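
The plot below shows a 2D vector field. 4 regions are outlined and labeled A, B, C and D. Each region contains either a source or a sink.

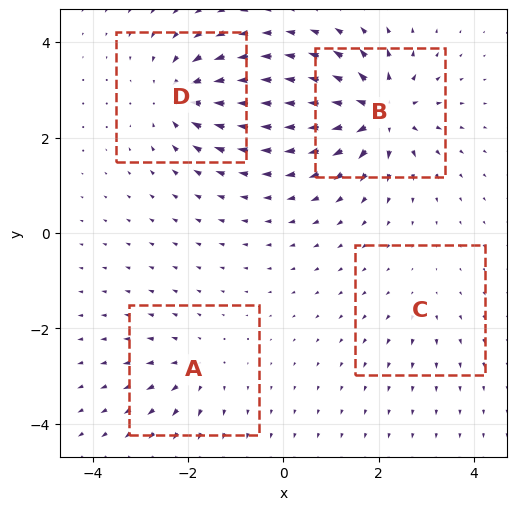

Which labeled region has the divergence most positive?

B

Divergence at each region's feature centre — A: about +4, B: about +9, C: about +2, D: about -7. Region B is most positive.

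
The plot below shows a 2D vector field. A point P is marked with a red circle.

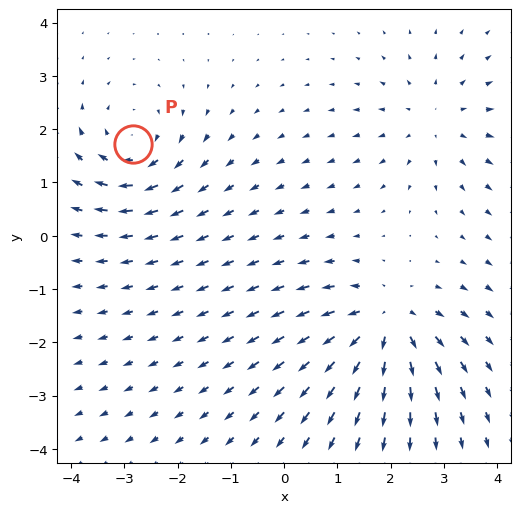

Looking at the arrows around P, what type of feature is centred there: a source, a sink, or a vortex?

vortex

At P (-2.8, 1.7) the arrows circulate clockwise. Divergence ≈0, curl about -4 — near-zero divergence with nonzero curl is a vortex.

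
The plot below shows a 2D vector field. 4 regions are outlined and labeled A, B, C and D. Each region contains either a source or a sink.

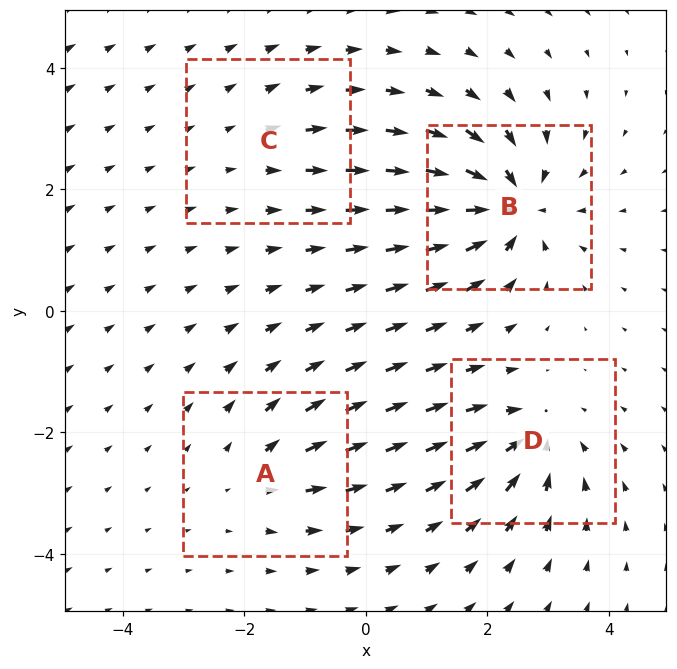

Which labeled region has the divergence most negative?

Divergence at each region's feature centre — A: about +4, B: about -8, C: about +2, D: about -5. Region B is most negative.

B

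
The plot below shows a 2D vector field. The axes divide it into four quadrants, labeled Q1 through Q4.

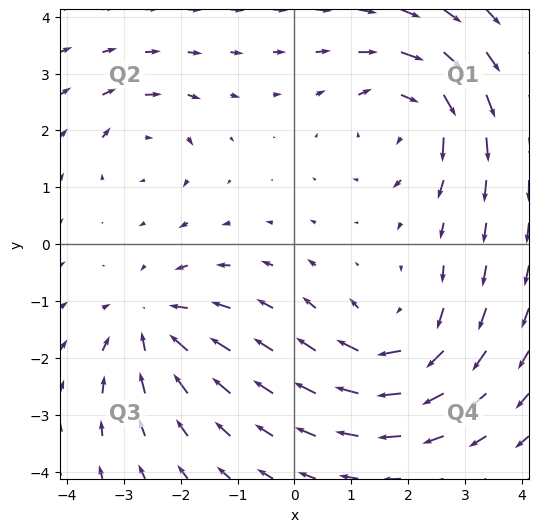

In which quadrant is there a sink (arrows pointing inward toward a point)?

The sink sits at approximately (-2.5, -1.4), which lies in quadrant Q3. The divergence there is about -4, negative as expected for a sink.

Q3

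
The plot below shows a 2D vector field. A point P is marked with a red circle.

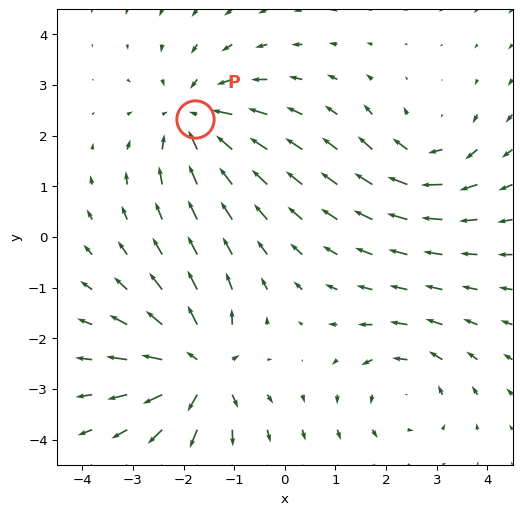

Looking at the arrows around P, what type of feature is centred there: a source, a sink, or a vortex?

sink

At P (-1.8, 2.3) the arrows converge inward. Divergence about -5, curl ≈0 — negative divergence with near-zero curl is a sink.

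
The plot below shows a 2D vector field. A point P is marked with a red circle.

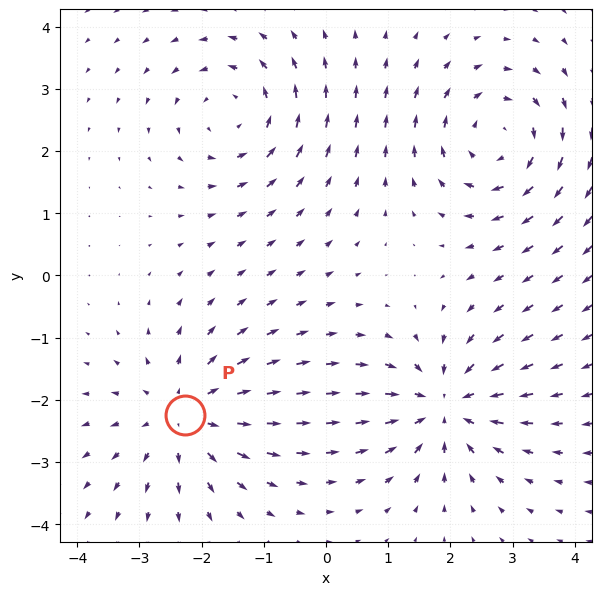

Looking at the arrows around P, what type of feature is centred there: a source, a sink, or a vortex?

At P (-2.3, -2.2) the arrows spread outward. Divergence about +5, curl ≈0 — positive divergence with near-zero curl is a source.

source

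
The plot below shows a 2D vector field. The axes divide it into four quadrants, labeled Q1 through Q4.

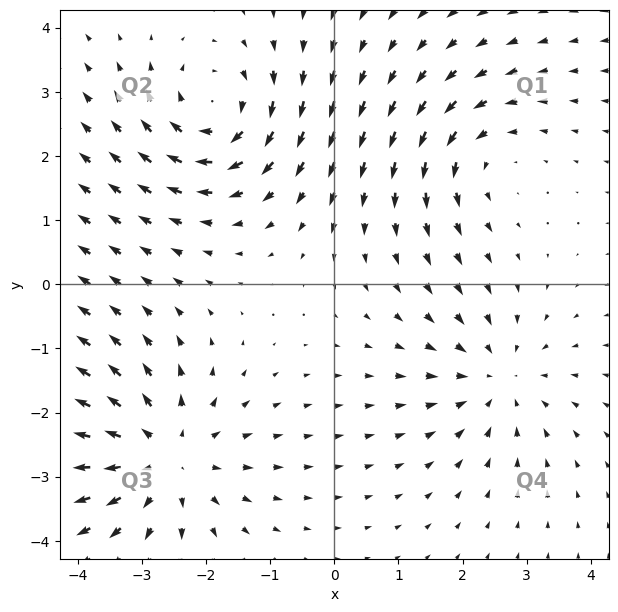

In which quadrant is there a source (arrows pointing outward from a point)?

Q3

The source sits at approximately (-2.6, -2.7), which lies in quadrant Q3. The divergence there is about +4, positive as expected for a source.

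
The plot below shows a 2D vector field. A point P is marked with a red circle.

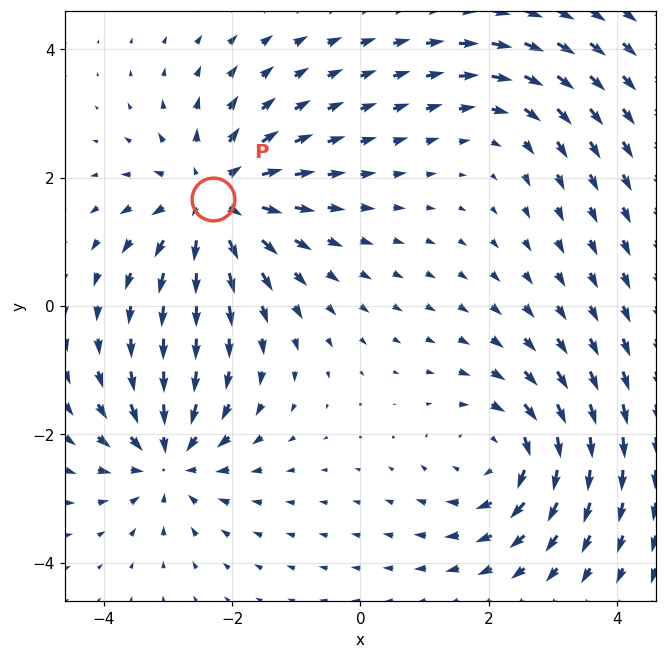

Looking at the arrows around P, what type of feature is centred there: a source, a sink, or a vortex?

source

At P (-2.3, 1.7) the arrows spread outward. Divergence about +5, curl ≈0 — positive divergence with near-zero curl is a source.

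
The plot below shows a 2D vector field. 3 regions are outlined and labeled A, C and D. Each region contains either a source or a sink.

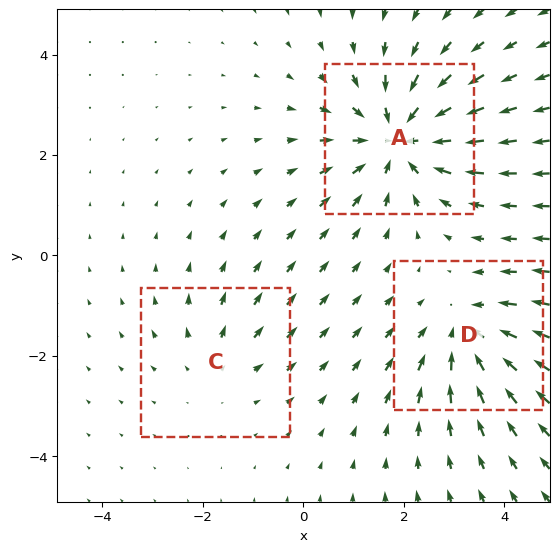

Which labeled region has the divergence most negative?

Divergence at each region's feature centre — A: about -4, C: about +2, D: about -3. Region A is most negative.

A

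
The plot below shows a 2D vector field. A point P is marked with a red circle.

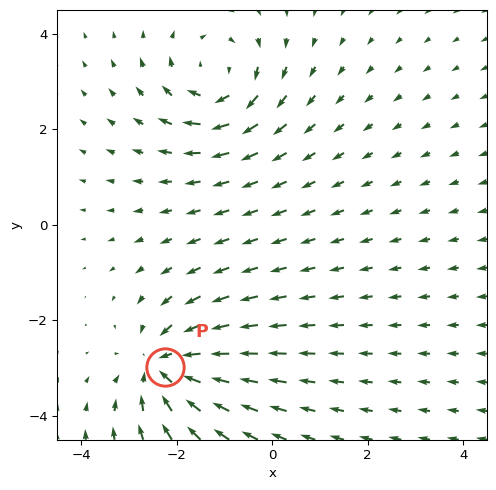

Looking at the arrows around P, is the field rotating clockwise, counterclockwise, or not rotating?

not rotating

Near P at (-2.2, -3.0) the arrows show no circulation. The curl there is ≈0.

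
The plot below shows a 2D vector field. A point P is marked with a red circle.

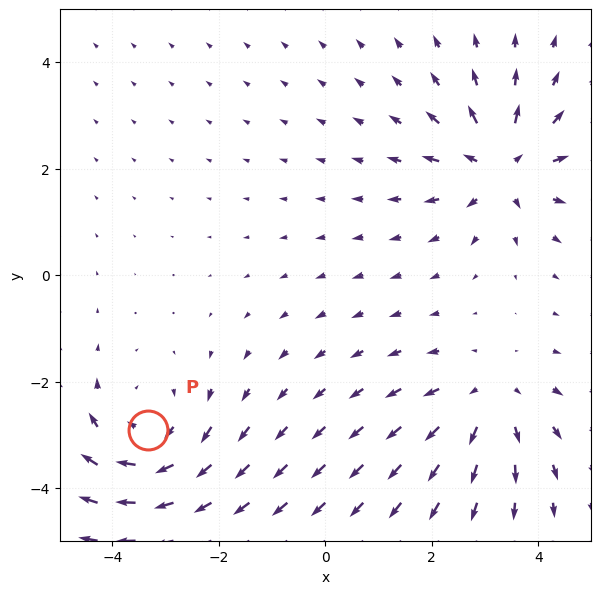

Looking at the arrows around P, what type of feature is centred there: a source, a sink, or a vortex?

At P (-3.3, -2.9) the arrows circulate clockwise. Divergence ≈0, curl about -4 — near-zero divergence with nonzero curl is a vortex.

vortex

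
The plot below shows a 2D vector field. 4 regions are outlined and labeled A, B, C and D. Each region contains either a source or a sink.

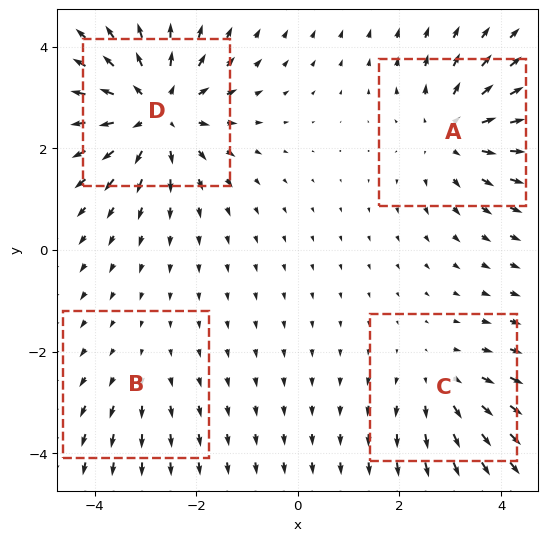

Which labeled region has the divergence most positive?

D

Divergence at each region's feature centre — A: about +4, B: about +2, C: about +3, D: about +6. Region D is most positive.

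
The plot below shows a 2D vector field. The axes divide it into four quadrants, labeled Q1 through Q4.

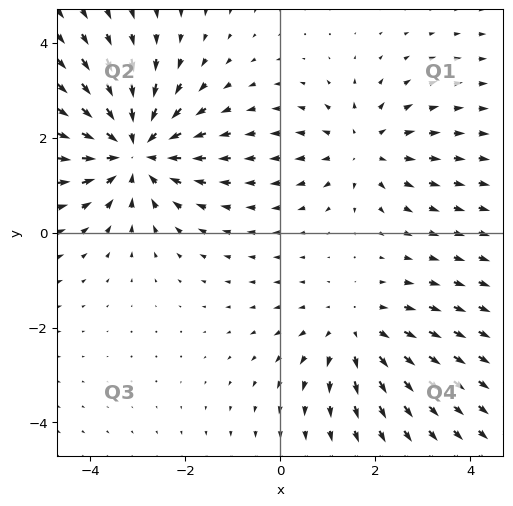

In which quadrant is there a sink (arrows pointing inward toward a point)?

The sink sits at approximately (-3.1, 1.7), which lies in quadrant Q2. The divergence there is about -4, negative as expected for a sink.

Q2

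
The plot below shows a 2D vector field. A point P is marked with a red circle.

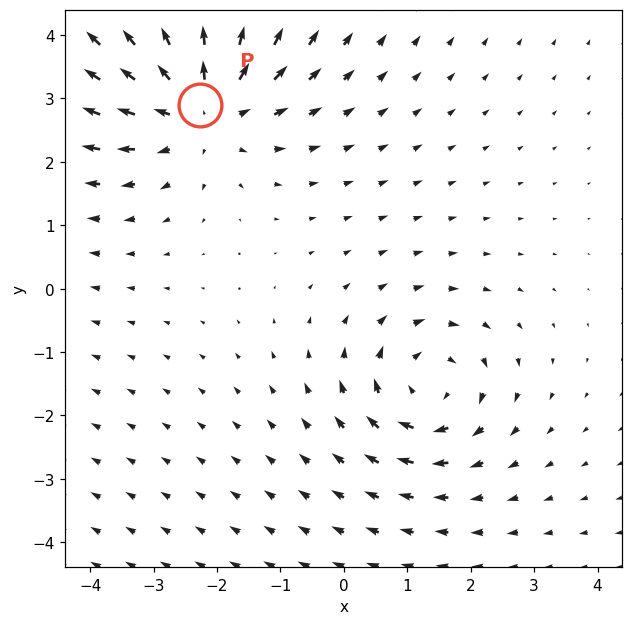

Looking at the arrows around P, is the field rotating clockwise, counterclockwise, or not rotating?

Near P at (-2.3, 2.9) the arrows show no circulation. The curl there is ≈0.

not rotating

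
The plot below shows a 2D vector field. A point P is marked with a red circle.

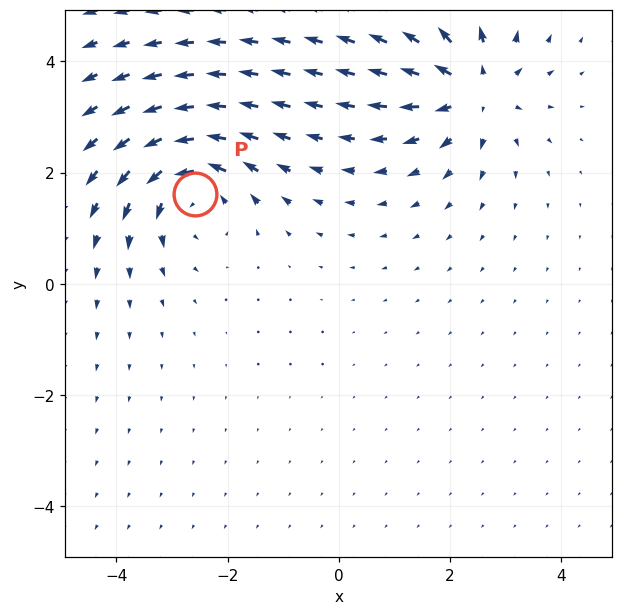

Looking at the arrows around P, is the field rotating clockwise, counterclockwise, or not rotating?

counterclockwise

Near P at (-2.6, 1.6) the arrows circulate counterclockwise. The curl (z-component) there is about +5; positive curl means counterclockwise rotation.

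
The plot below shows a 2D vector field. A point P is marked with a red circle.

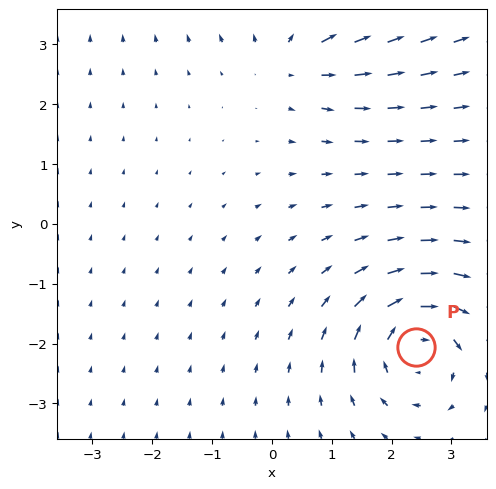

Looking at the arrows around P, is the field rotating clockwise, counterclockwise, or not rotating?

Near P at (2.4, -2.1) the arrows circulate clockwise. The curl (z-component) there is about -5; negative curl means clockwise rotation.

clockwise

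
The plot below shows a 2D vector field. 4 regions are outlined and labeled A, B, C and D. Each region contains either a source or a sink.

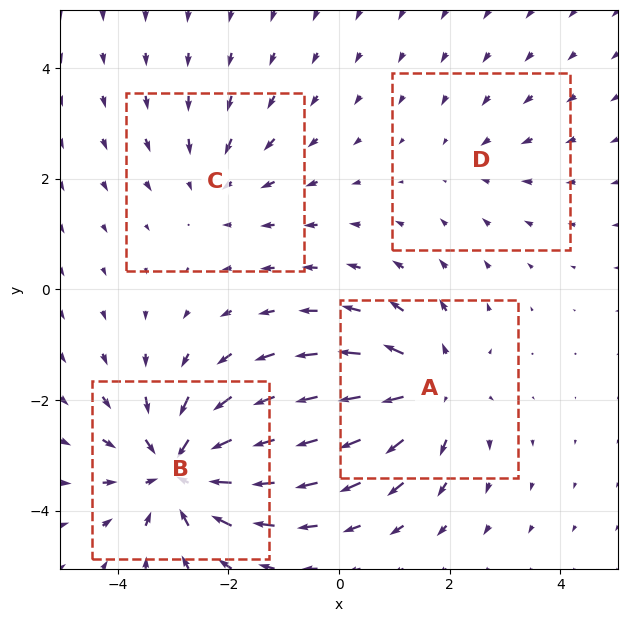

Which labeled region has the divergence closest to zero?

Divergence at each region's feature centre — A: about +5, B: about -6, C: about -3, D: about -2. Region D is closest to zero.

D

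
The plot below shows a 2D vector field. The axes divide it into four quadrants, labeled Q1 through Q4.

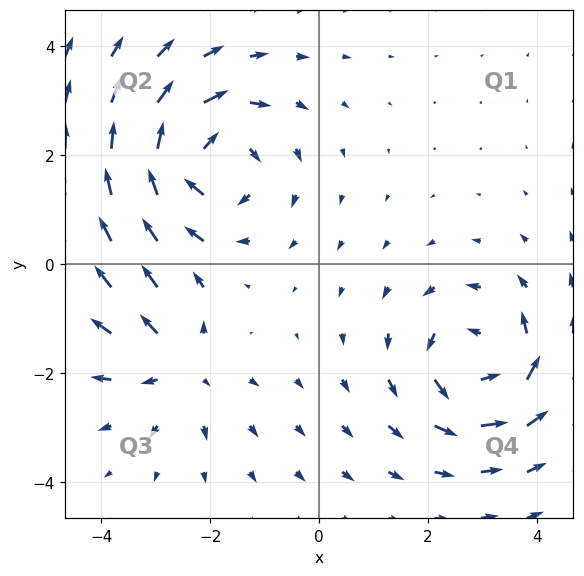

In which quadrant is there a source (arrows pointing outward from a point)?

Q3

The source sits at approximately (-2.6, -1.9), which lies in quadrant Q3. The divergence there is about +3, positive as expected for a source.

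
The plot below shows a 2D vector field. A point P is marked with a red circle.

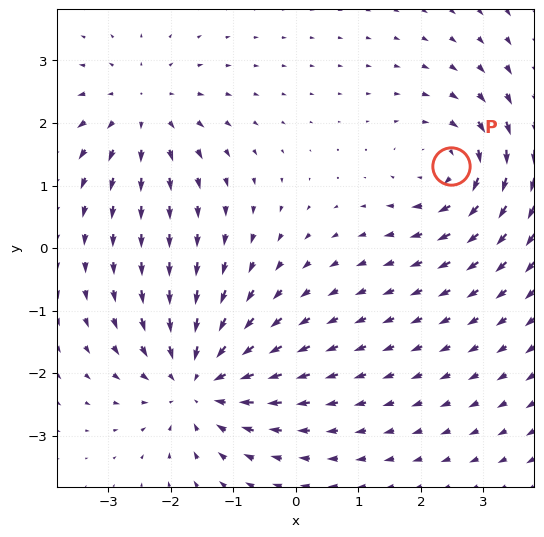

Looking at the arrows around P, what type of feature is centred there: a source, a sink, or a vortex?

vortex

At P (2.5, 1.3) the arrows circulate clockwise. Divergence ≈0, curl about -4 — near-zero divergence with nonzero curl is a vortex.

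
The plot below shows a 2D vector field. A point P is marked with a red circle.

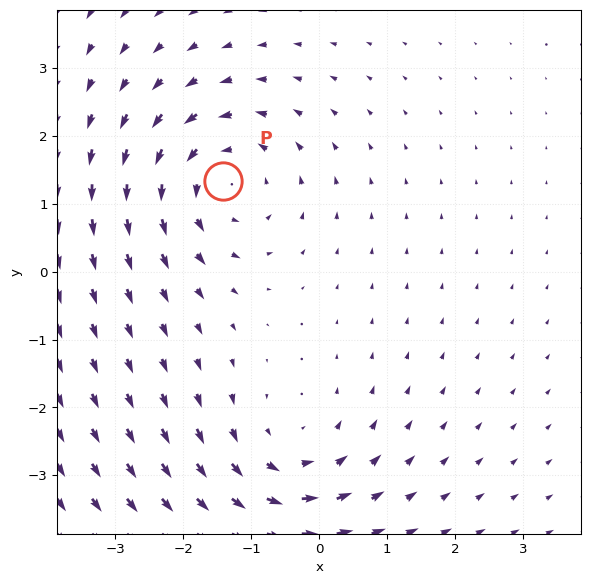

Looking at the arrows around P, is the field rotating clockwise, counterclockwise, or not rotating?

counterclockwise

Near P at (-1.4, 1.3) the arrows circulate counterclockwise. The curl (z-component) there is about +3; positive curl means counterclockwise rotation.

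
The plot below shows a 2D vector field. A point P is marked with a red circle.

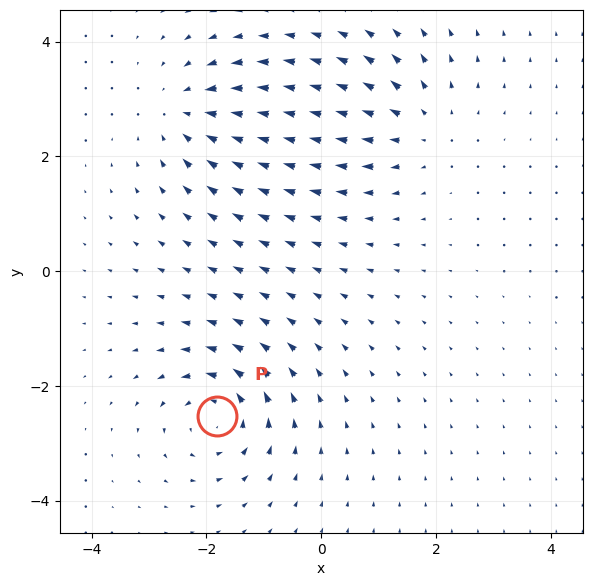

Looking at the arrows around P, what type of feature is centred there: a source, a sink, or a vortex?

vortex

At P (-1.8, -2.5) the arrows circulate counterclockwise. Divergence ≈0, curl about +6 — near-zero divergence with nonzero curl is a vortex.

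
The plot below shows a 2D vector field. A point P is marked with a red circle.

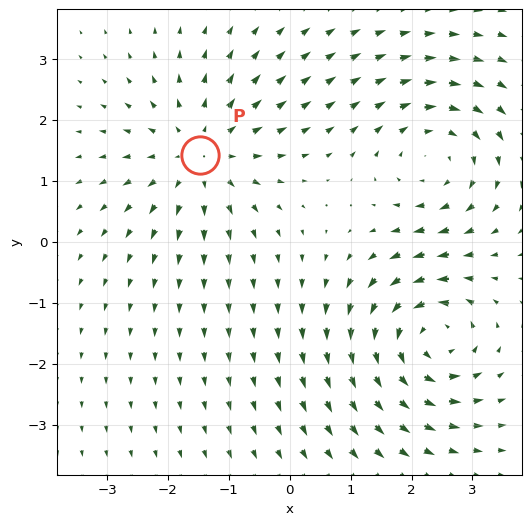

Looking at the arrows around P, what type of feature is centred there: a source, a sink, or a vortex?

At P (-1.5, 1.4) the arrows spread outward. Divergence about +4, curl ≈0 — positive divergence with near-zero curl is a source.

source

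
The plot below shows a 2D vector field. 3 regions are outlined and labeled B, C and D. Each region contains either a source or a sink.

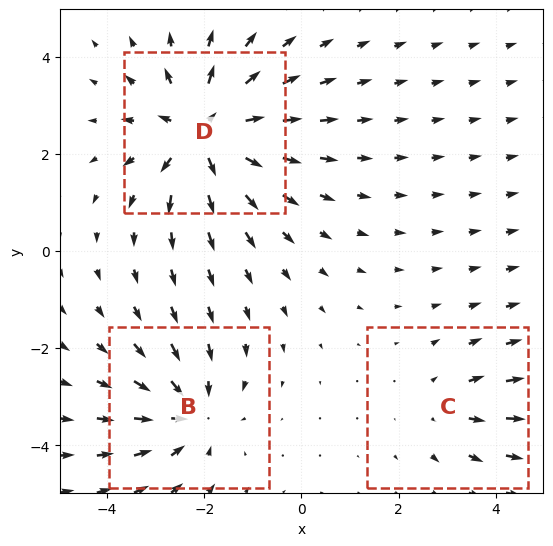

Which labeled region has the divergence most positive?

Divergence at each region's feature centre — B: about -3, C: about +2, D: about +5. Region D is most positive.

D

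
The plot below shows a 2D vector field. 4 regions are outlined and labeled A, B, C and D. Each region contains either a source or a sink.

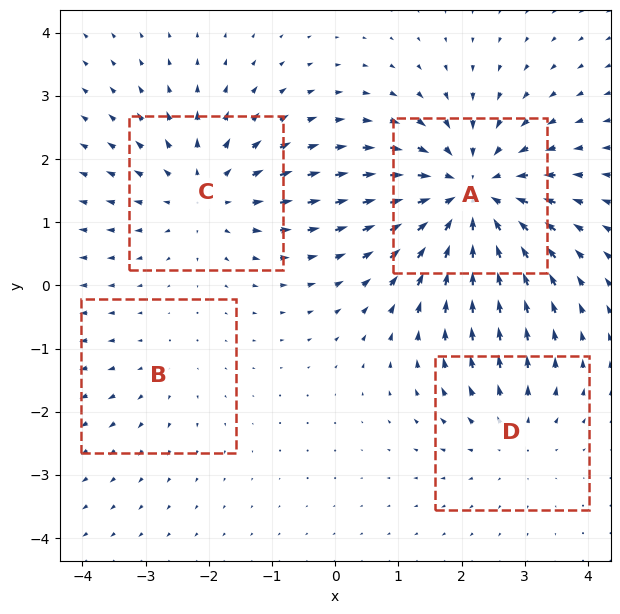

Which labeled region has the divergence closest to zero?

B

Divergence at each region's feature centre — A: about -6, B: about +2, C: about +4, D: about +3. Region B is closest to zero.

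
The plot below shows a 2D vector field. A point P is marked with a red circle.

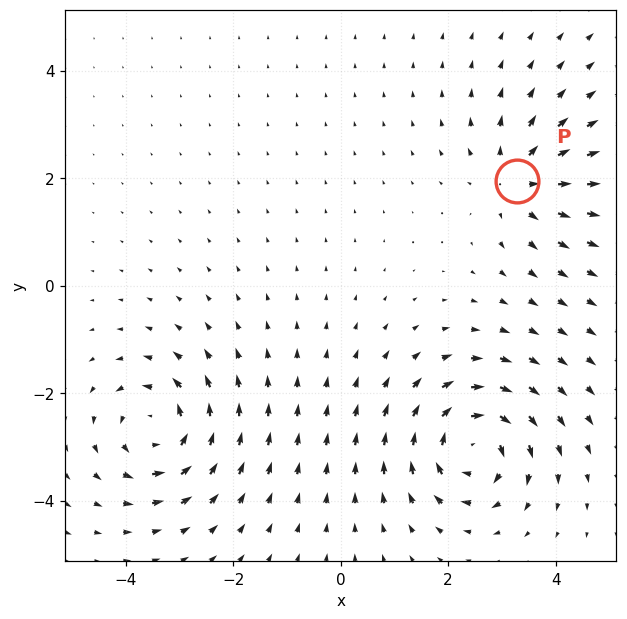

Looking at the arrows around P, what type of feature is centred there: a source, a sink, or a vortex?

source

At P (3.3, 1.9) the arrows spread outward. Divergence about +4, curl ≈0 — positive divergence with near-zero curl is a source.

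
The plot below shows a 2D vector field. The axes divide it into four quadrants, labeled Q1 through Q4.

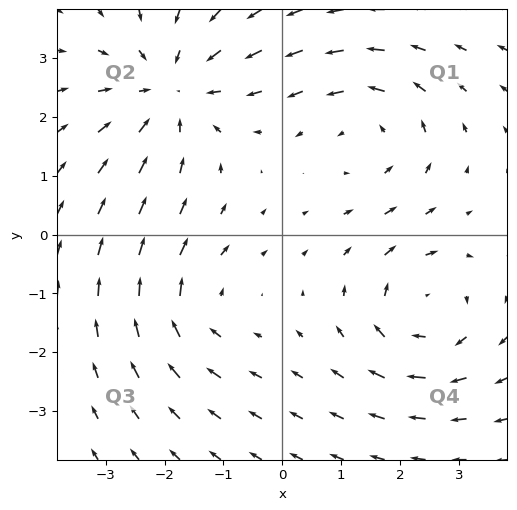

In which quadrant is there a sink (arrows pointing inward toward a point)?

Q2

The sink sits at approximately (-1.9, 2.5), which lies in quadrant Q2. The divergence there is about -4, negative as expected for a sink.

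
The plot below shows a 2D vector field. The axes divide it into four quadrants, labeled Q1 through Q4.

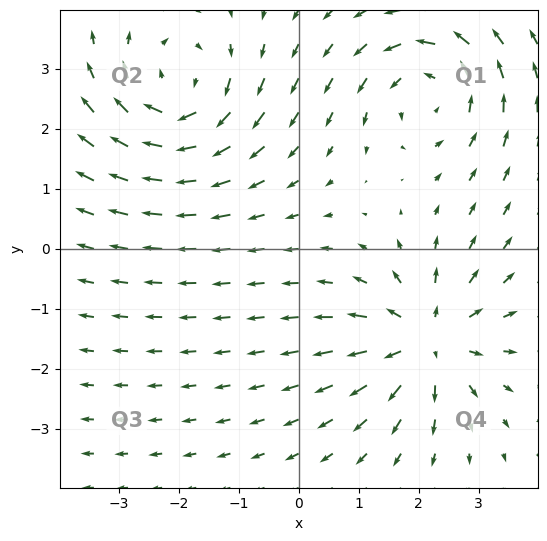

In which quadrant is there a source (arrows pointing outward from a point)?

The source sits at approximately (2.2, -1.5), which lies in quadrant Q4. The divergence there is about +5, positive as expected for a source.

Q4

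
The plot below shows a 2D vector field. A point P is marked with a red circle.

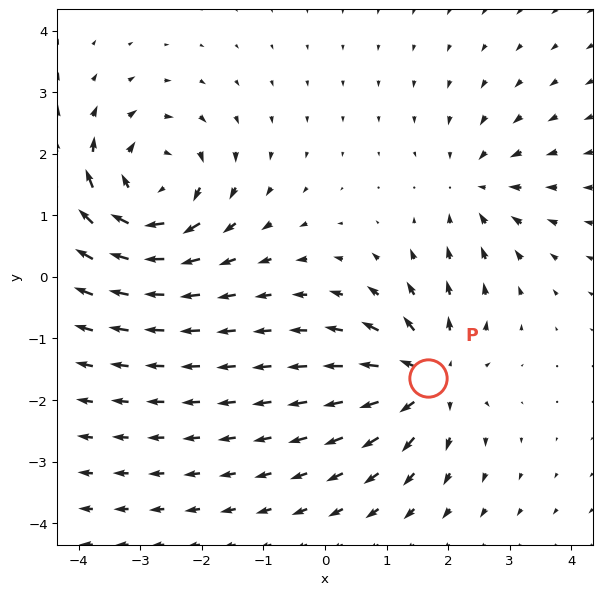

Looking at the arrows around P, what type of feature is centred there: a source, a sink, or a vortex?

source

At P (1.7, -1.6) the arrows spread outward. Divergence about +5, curl ≈0 — positive divergence with near-zero curl is a source.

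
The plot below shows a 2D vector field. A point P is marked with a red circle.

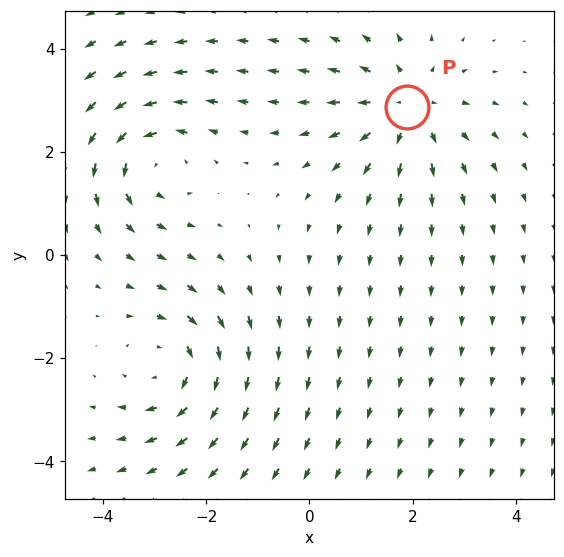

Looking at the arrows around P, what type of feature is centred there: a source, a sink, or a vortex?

At P (1.9, 2.9) the arrows spread outward. Divergence about +4, curl ≈0 — positive divergence with near-zero curl is a source.

source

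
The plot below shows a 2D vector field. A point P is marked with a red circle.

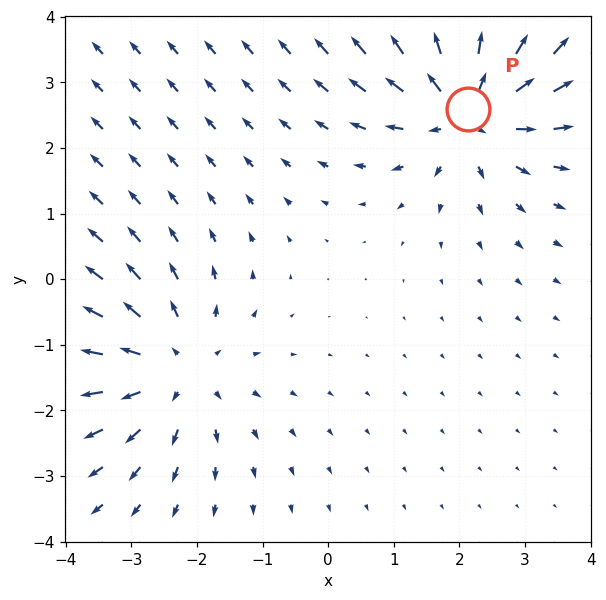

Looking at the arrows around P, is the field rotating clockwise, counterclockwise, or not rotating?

not rotating

Near P at (2.1, 2.6) the arrows show no circulation. The curl there is ≈0.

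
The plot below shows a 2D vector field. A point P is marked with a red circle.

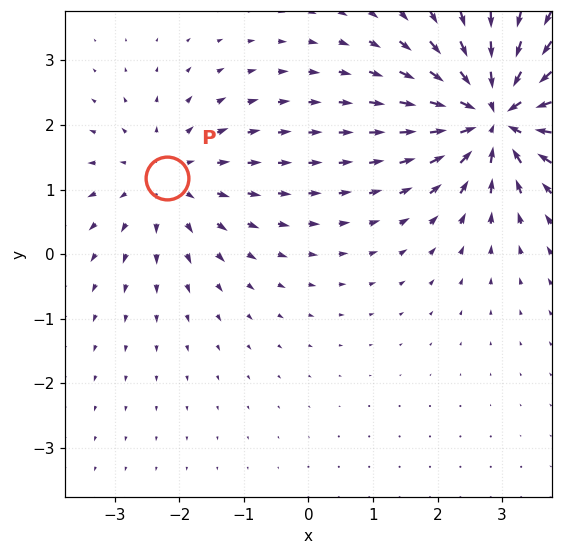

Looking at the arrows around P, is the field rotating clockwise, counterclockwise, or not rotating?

Near P at (-2.2, 1.2) the arrows show no circulation. The curl there is ≈0.

not rotating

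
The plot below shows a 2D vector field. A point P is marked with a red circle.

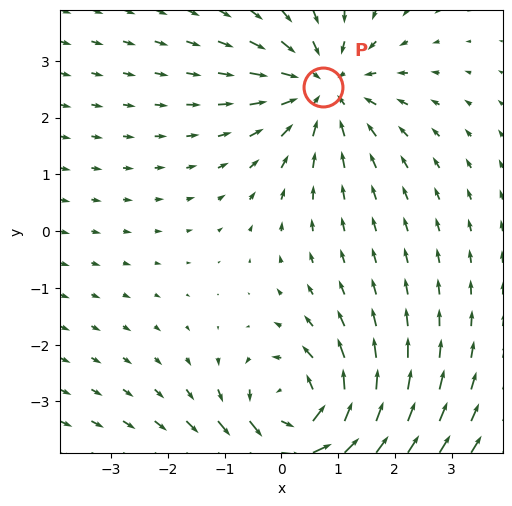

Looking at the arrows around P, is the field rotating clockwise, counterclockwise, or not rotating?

not rotating

Near P at (0.7, 2.5) the arrows show no circulation. The curl there is ≈0.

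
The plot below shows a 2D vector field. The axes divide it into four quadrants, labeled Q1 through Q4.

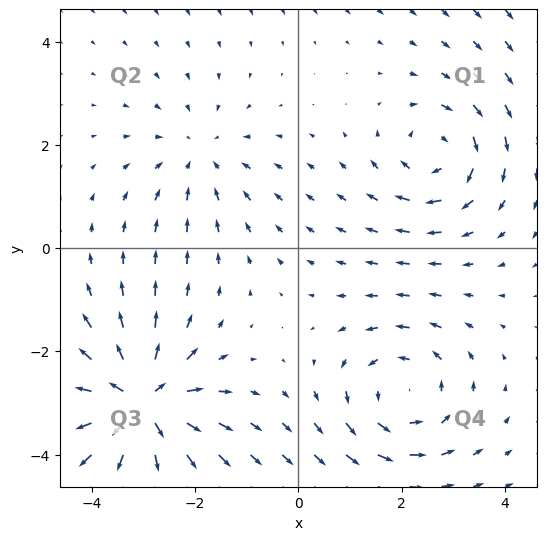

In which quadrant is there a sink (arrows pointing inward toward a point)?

Q2

The sink sits at approximately (-1.9, 1.8), which lies in quadrant Q2. The divergence there is about -2, negative as expected for a sink.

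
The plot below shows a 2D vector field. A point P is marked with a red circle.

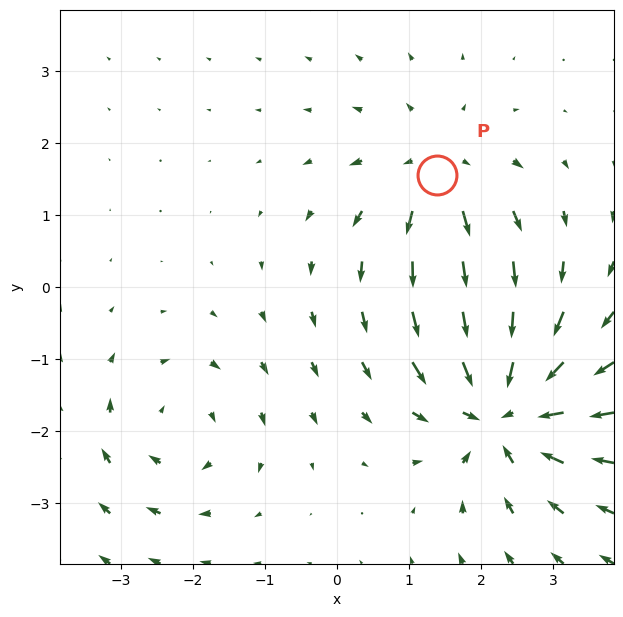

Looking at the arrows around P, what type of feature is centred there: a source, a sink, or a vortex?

At P (1.4, 1.6) the arrows spread outward. Divergence about +3, curl ≈0 — positive divergence with near-zero curl is a source.

source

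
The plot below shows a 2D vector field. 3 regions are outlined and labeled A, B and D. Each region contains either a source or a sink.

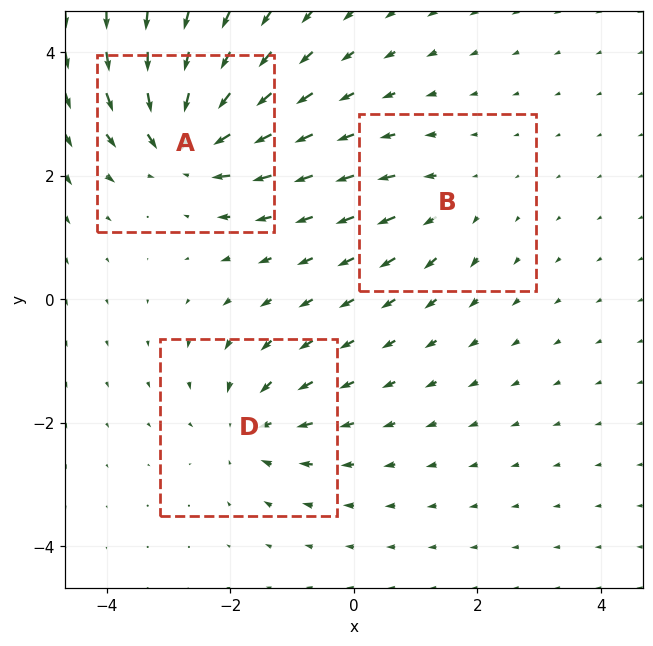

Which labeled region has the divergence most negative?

Divergence at each region's feature centre — A: about -6, B: about +3, D: about -4. Region A is most negative.

A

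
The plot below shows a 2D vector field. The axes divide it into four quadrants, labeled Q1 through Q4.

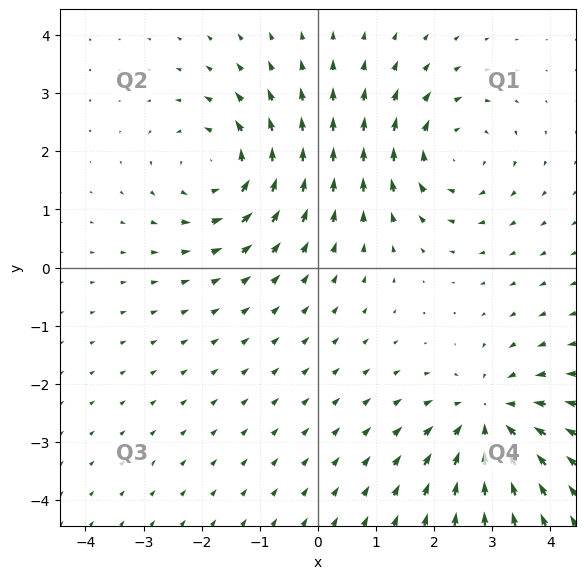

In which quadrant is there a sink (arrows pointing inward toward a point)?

Q4

The sink sits at approximately (2.9, -2.6), which lies in quadrant Q4. The divergence there is about -5, negative as expected for a sink.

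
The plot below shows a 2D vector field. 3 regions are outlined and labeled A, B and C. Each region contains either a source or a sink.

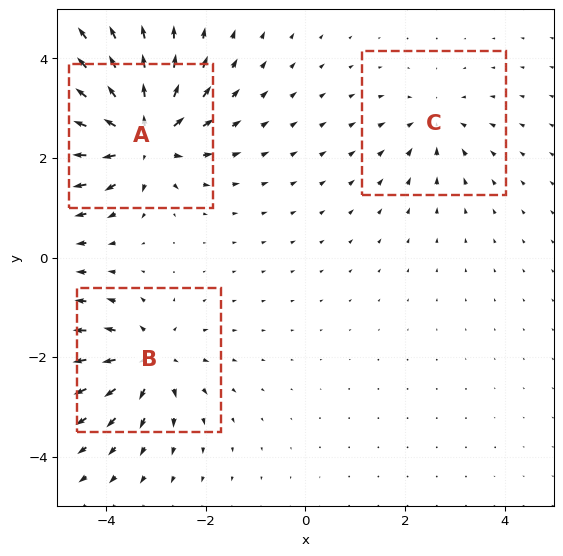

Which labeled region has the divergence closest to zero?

Divergence at each region's feature centre — A: about +6, B: about +4, C: about -3. Region C is closest to zero.

C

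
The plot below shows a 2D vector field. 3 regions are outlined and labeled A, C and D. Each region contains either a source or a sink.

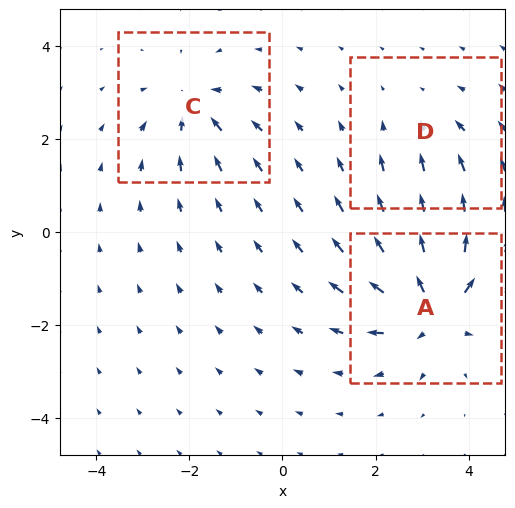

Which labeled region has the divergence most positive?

Divergence at each region's feature centre — A: about +6, C: about -4, D: about -2. Region A is most positive.

A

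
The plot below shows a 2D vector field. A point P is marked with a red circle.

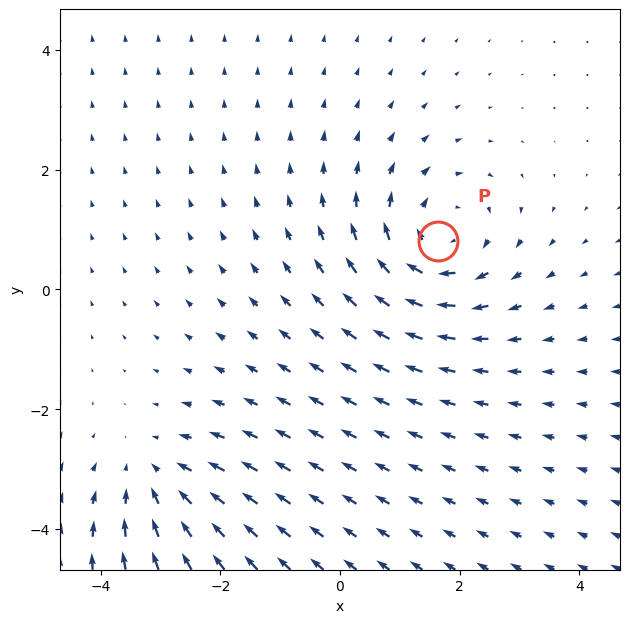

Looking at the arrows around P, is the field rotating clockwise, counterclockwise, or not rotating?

Near P at (1.6, 0.8) the arrows circulate clockwise. The curl (z-component) there is about -4; negative curl means clockwise rotation.

clockwise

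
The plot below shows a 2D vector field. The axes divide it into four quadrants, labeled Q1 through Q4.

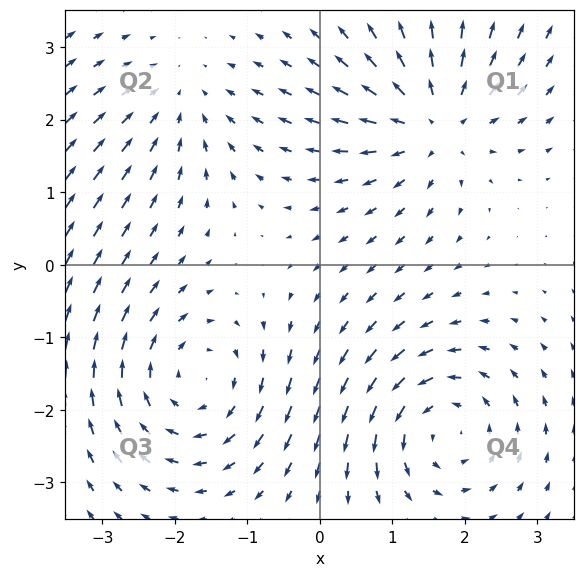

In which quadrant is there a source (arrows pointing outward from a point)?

Q1

The source sits at approximately (1.6, 2.0), which lies in quadrant Q1. The divergence there is about +5, positive as expected for a source.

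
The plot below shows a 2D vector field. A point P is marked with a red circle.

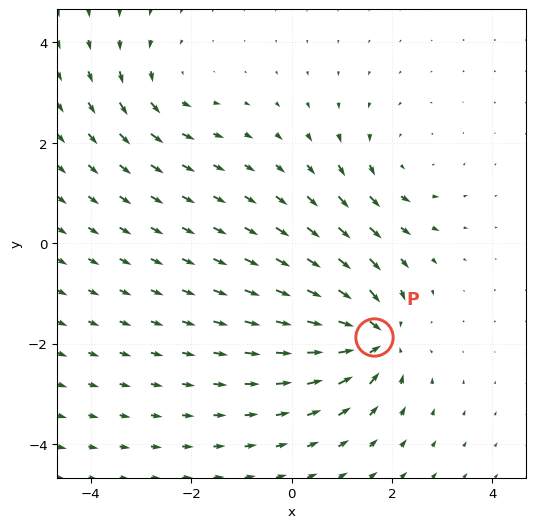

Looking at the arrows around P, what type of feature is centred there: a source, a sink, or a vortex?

At P (1.6, -1.9) the arrows converge inward. Divergence about -7, curl ≈0 — negative divergence with near-zero curl is a sink.

sink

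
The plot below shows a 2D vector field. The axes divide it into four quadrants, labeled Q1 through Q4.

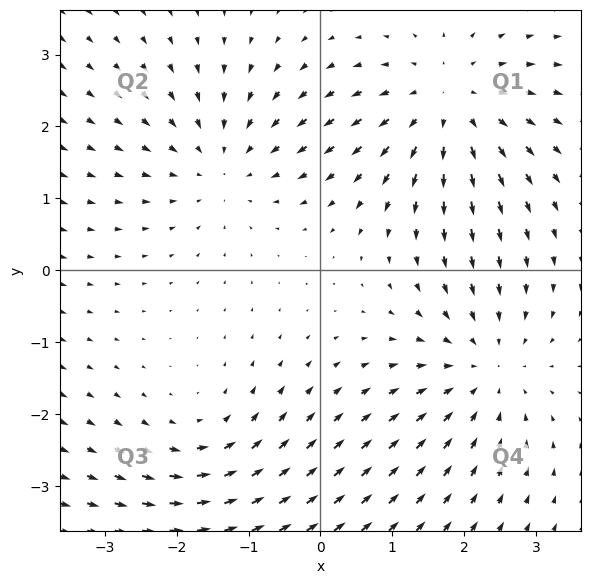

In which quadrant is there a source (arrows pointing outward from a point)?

The source sits at approximately (1.8, 2.3), which lies in quadrant Q1. The divergence there is about +4, positive as expected for a source.

Q1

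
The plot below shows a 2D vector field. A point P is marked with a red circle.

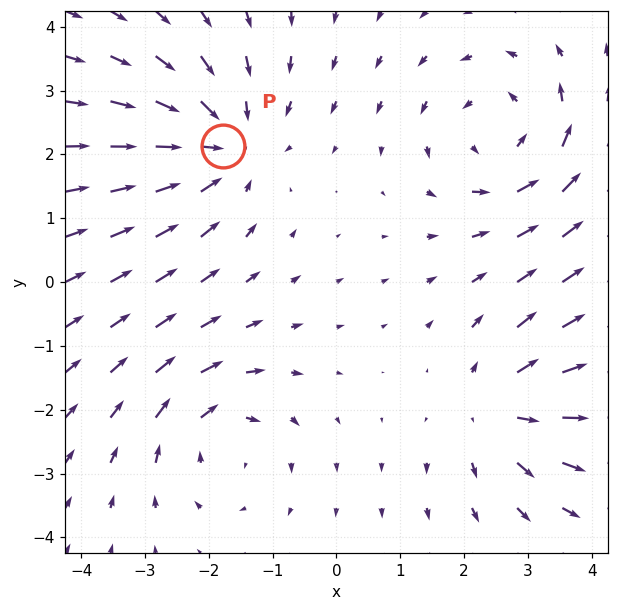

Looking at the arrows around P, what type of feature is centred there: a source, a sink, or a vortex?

At P (-1.8, 2.1) the arrows converge inward. Divergence about -3, curl ≈0 — negative divergence with near-zero curl is a sink.

sink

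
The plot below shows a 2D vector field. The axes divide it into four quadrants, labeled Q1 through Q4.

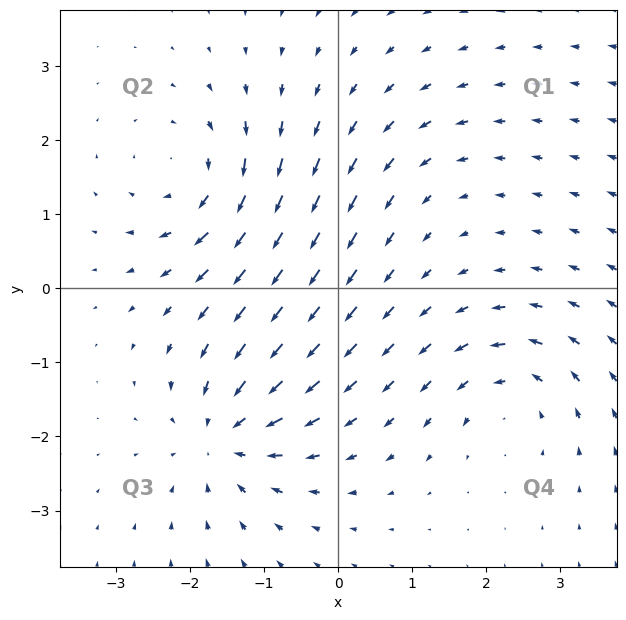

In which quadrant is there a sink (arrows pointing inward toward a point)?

Q3

The sink sits at approximately (-1.5, -2.0), which lies in quadrant Q3. The divergence there is about -6, negative as expected for a sink.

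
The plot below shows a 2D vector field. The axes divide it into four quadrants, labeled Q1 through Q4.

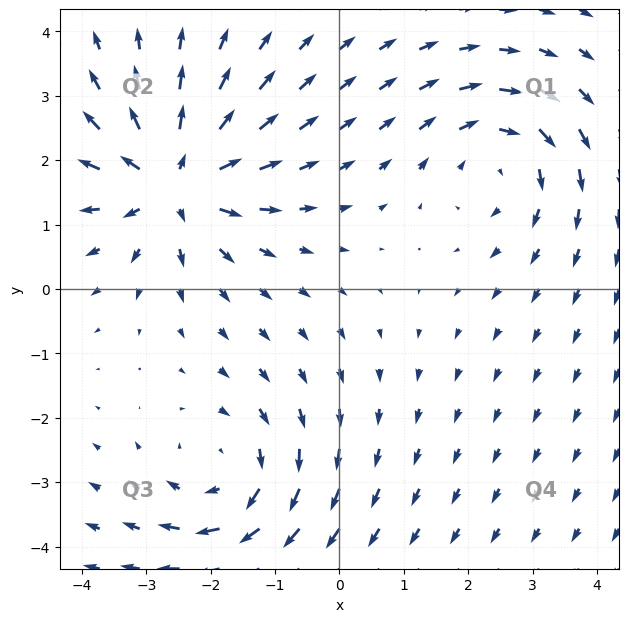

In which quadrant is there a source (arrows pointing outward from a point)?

Q2

The source sits at approximately (-2.6, 1.7), which lies in quadrant Q2. The divergence there is about +6, positive as expected for a source.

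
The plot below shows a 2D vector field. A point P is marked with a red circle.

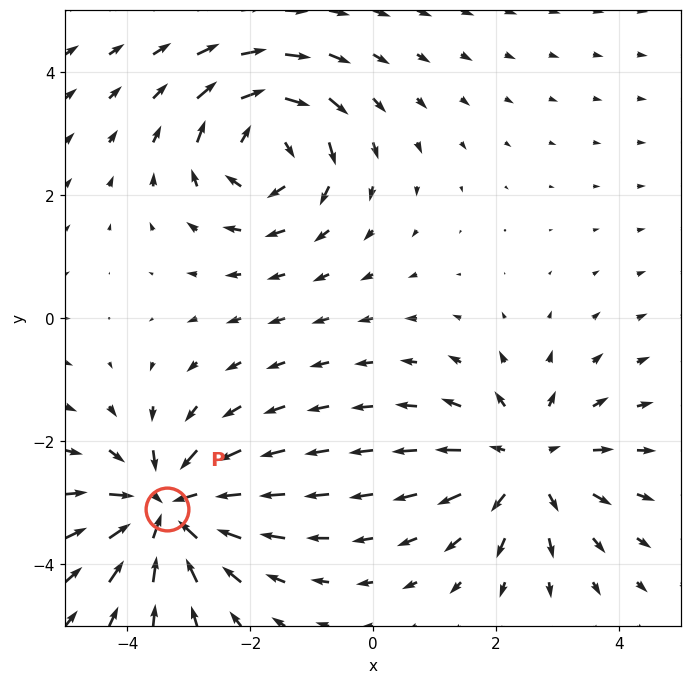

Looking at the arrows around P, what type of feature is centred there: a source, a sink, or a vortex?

At P (-3.3, -3.1) the arrows converge inward. Divergence about -4, curl ≈0 — negative divergence with near-zero curl is a sink.

sink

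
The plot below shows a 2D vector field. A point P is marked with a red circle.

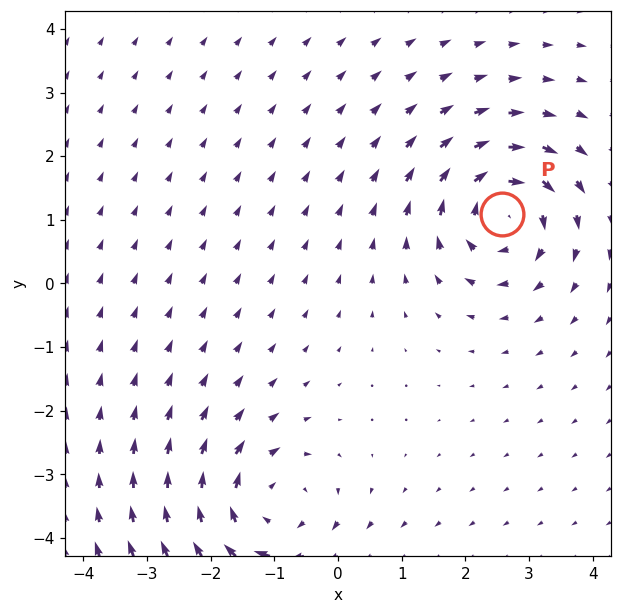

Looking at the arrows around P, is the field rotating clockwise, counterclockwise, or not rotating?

Near P at (2.6, 1.1) the arrows circulate clockwise. The curl (z-component) there is about -6; negative curl means clockwise rotation.

clockwise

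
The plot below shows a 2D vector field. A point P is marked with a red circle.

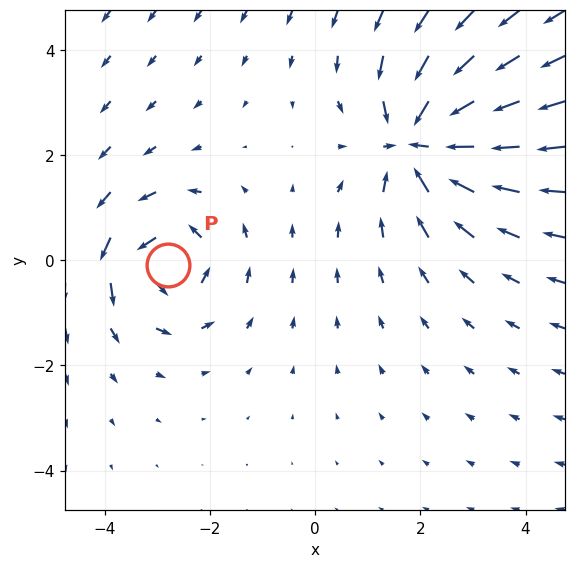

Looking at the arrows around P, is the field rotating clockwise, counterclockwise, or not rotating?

Near P at (-2.8, -0.1) the arrows circulate counterclockwise. The curl (z-component) there is about +4; positive curl means counterclockwise rotation.

counterclockwise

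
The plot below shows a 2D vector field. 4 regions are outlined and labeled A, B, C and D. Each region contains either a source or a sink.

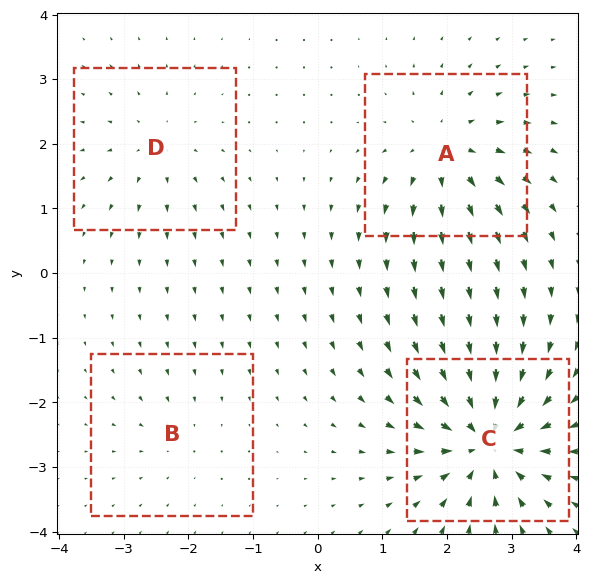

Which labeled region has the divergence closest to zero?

Divergence at each region's feature centre — A: about +6, B: about -2, C: about -9, D: about +4. Region B is closest to zero.

B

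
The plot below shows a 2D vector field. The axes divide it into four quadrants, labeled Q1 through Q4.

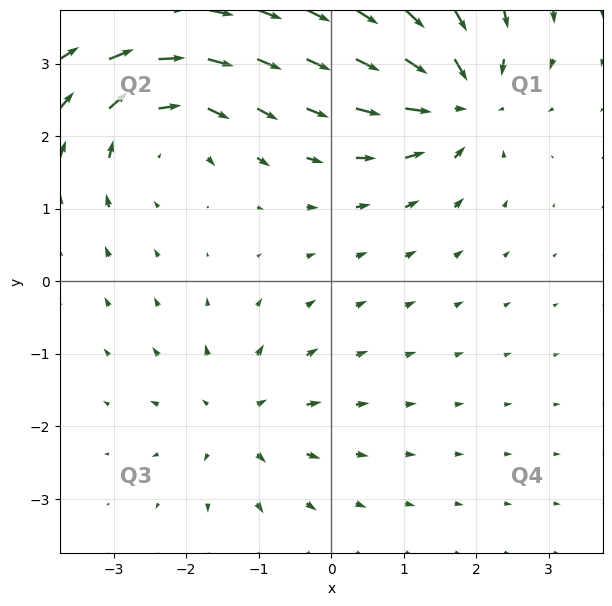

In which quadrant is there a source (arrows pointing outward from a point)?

The source sits at approximately (-1.3, -1.9), which lies in quadrant Q3. The divergence there is about +4, positive as expected for a source.

Q3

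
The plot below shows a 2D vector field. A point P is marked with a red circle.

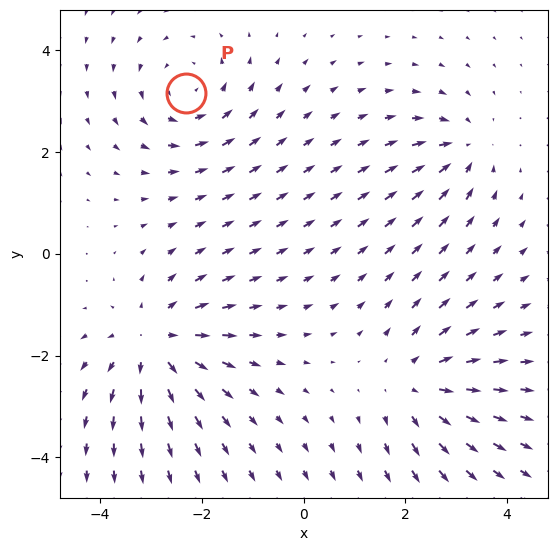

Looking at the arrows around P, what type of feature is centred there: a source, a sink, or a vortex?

At P (-2.3, 3.2) the arrows circulate counterclockwise. Divergence ≈0, curl about +3 — near-zero divergence with nonzero curl is a vortex.

vortex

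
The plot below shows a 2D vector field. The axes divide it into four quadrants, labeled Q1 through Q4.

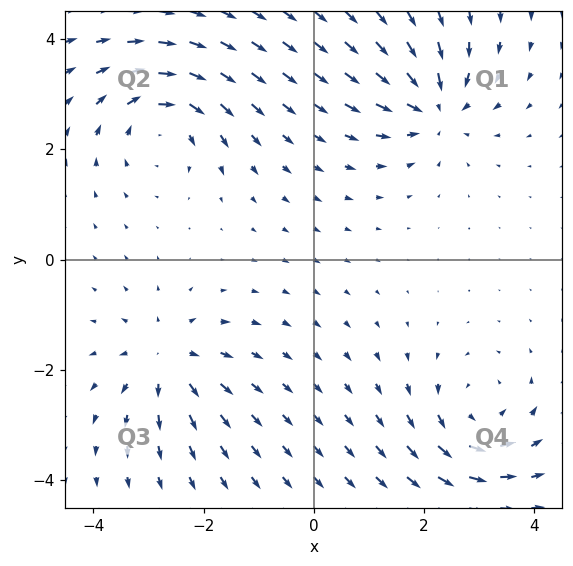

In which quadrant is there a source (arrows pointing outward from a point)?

The source sits at approximately (-2.7, -1.8), which lies in quadrant Q3. The divergence there is about +4, positive as expected for a source.

Q3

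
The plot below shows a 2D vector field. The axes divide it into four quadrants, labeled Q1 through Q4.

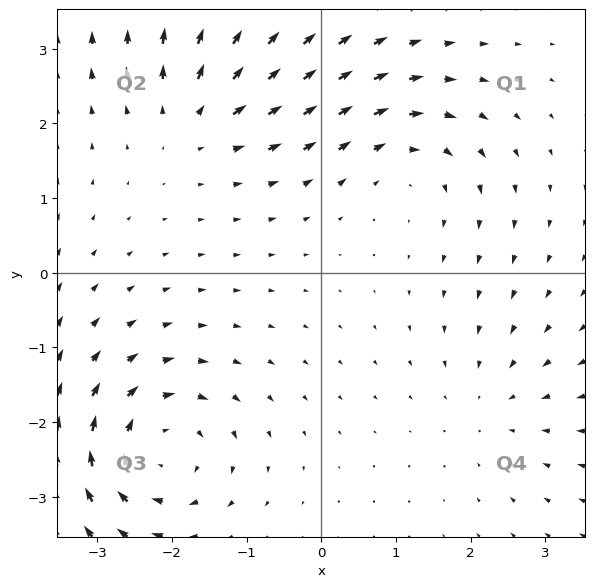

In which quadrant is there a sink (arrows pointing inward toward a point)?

The sink sits at approximately (2.3, -1.8), which lies in quadrant Q4. The divergence there is about -2, negative as expected for a sink.

Q4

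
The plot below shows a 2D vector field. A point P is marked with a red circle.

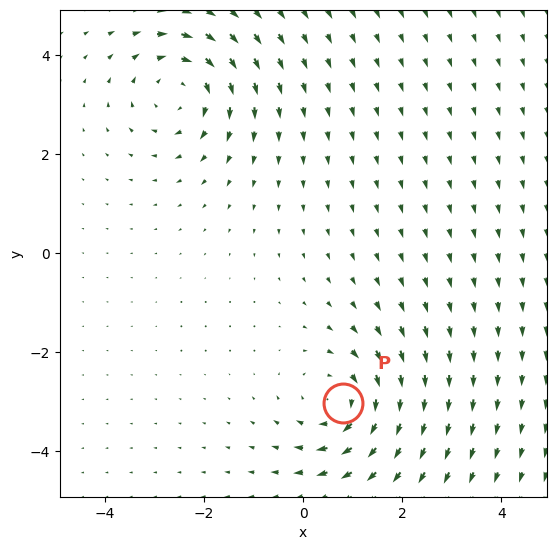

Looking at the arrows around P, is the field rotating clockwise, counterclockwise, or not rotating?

clockwise

Near P at (0.8, -3.0) the arrows circulate clockwise. The curl (z-component) there is about -5; negative curl means clockwise rotation.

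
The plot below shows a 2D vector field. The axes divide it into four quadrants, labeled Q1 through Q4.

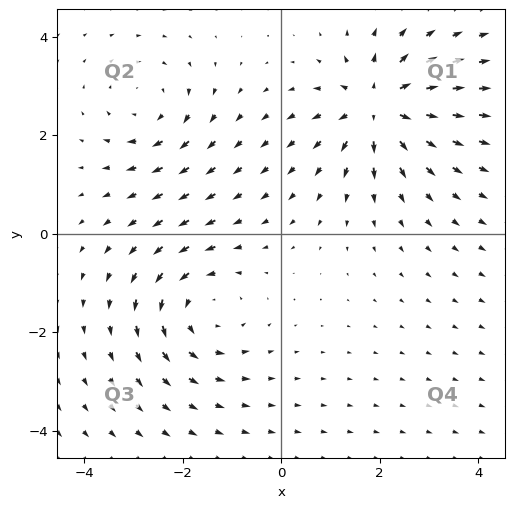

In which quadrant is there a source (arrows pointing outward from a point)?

The source sits at approximately (2.0, 2.6), which lies in quadrant Q1. The divergence there is about +6, positive as expected for a source.

Q1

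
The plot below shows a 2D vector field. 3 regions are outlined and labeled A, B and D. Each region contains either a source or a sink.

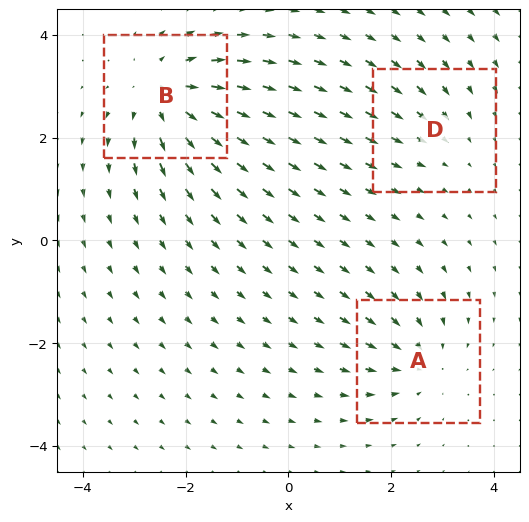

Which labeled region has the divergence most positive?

Divergence at each region's feature centre — A: about -3, B: about +5, D: about -2. Region B is most positive.

B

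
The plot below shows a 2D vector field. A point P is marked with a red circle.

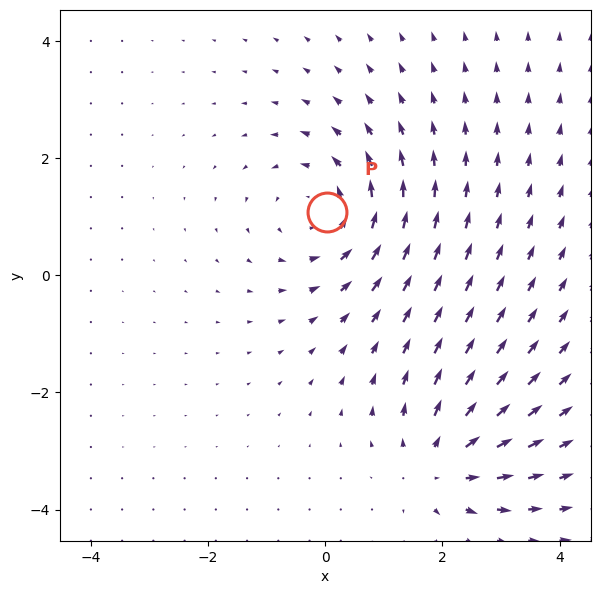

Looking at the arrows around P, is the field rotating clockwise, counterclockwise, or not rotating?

Near P at (0.0, 1.1) the arrows circulate counterclockwise. The curl (z-component) there is about +4; positive curl means counterclockwise rotation.

counterclockwise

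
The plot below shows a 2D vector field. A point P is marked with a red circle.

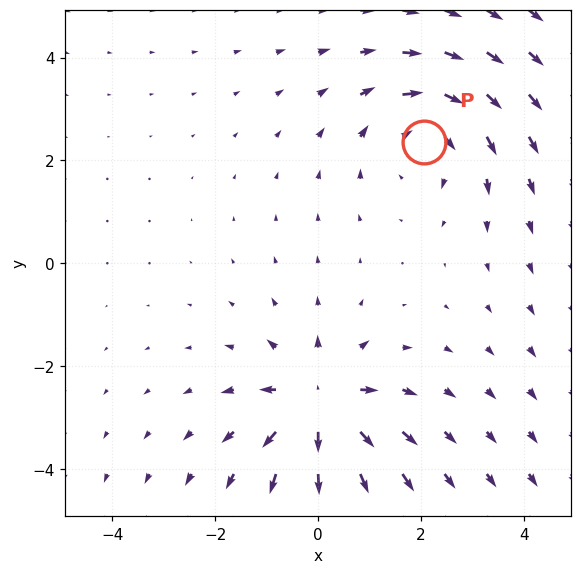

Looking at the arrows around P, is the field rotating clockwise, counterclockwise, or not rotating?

clockwise

Near P at (2.1, 2.4) the arrows circulate clockwise. The curl (z-component) there is about -3; negative curl means clockwise rotation.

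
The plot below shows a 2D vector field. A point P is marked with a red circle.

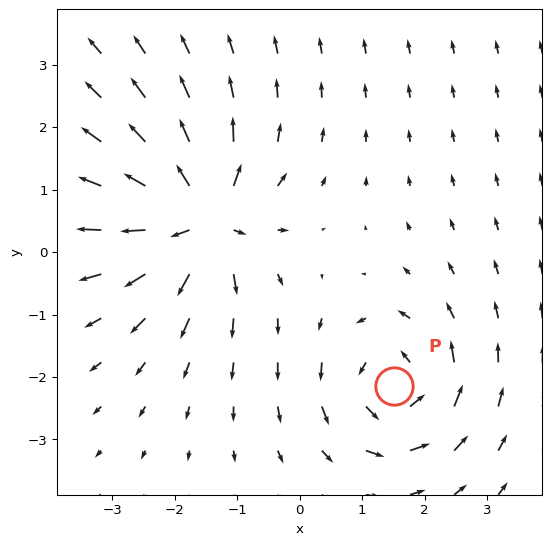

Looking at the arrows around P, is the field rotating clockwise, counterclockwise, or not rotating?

Near P at (1.5, -2.1) the arrows circulate counterclockwise. The curl (z-component) there is about +4; positive curl means counterclockwise rotation.

counterclockwise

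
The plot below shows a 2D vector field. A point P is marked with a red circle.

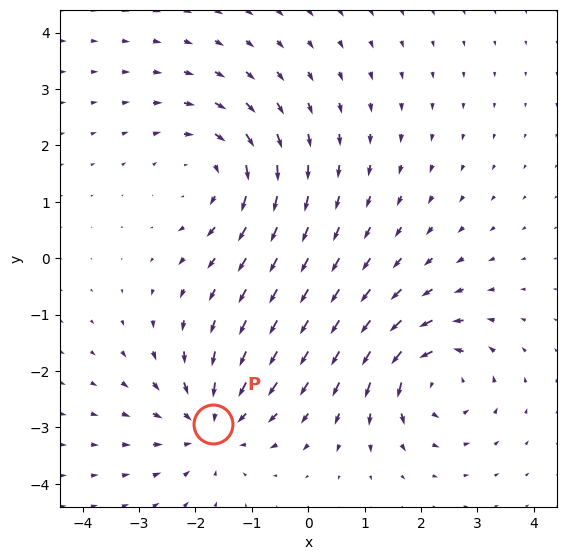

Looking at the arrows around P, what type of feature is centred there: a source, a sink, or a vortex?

sink

At P (-1.7, -2.9) the arrows converge inward. Divergence about -4, curl ≈0 — negative divergence with near-zero curl is a sink.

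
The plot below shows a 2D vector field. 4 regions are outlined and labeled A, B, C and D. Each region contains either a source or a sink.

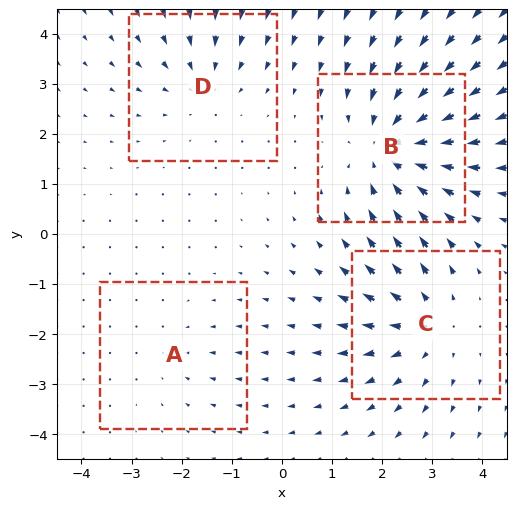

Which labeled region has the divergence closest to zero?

Divergence at each region's feature centre — A: about -2, B: about -6, C: about +4, D: about -3. Region A is closest to zero.

A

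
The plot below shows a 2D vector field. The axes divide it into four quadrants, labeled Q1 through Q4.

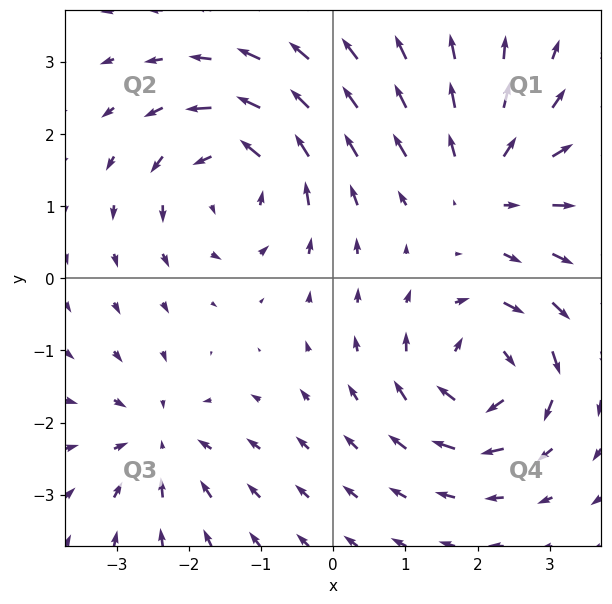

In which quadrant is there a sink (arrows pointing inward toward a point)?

The sink sits at approximately (-2.4, -2.2), which lies in quadrant Q3. The divergence there is about -4, negative as expected for a sink.

Q3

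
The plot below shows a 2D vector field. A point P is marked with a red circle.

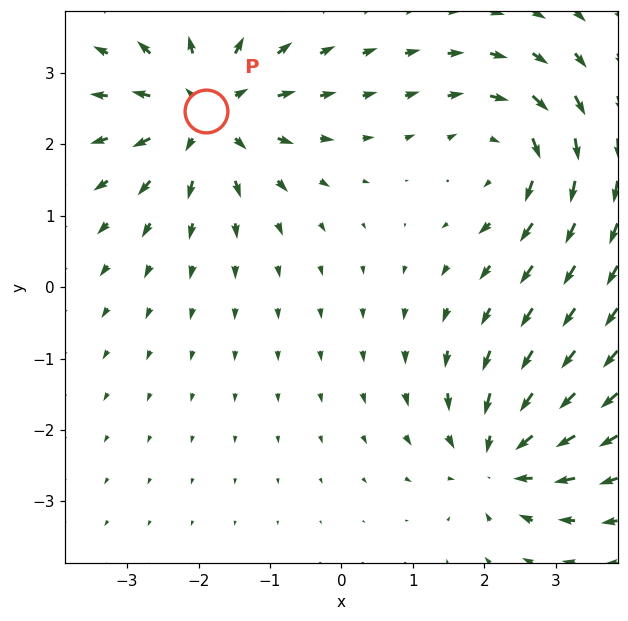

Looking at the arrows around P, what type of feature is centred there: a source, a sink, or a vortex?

At P (-1.9, 2.5) the arrows spread outward. Divergence about +4, curl ≈0 — positive divergence with near-zero curl is a source.

source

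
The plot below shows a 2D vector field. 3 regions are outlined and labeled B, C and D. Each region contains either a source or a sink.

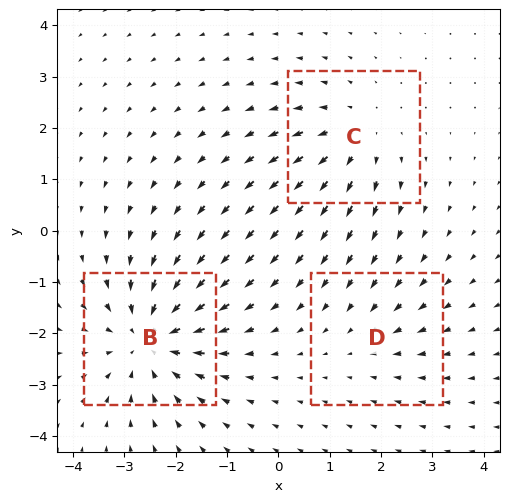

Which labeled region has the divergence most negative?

Divergence at each region's feature centre — B: about -4, C: about +3, D: about -2. Region B is most negative.

B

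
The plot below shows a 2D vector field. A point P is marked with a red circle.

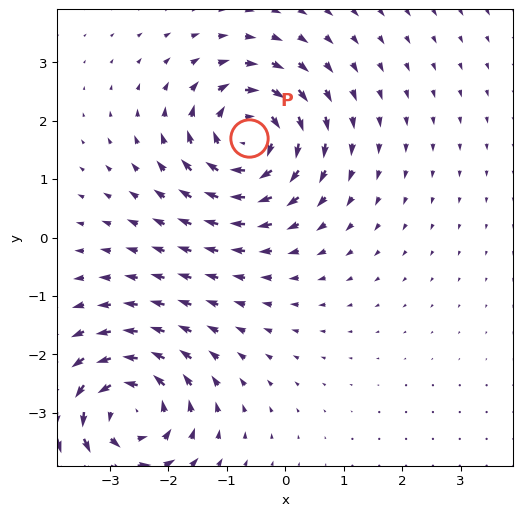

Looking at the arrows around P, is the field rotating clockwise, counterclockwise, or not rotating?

clockwise

Near P at (-0.6, 1.7) the arrows circulate clockwise. The curl (z-component) there is about -6; negative curl means clockwise rotation.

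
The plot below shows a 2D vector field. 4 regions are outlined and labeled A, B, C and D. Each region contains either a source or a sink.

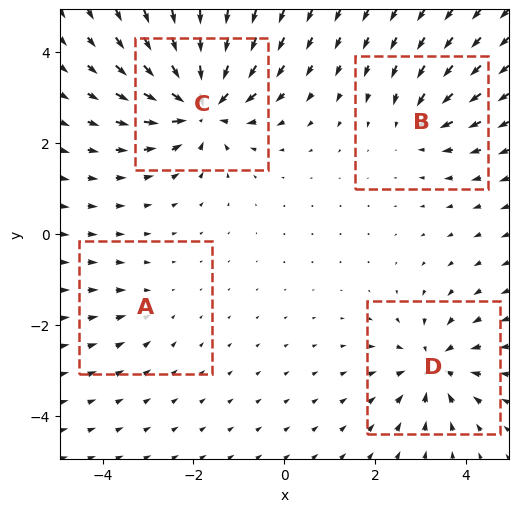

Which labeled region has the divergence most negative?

Divergence at each region's feature centre — A: about -2, B: about -4, C: about -8, D: about -6. Region C is most negative.

C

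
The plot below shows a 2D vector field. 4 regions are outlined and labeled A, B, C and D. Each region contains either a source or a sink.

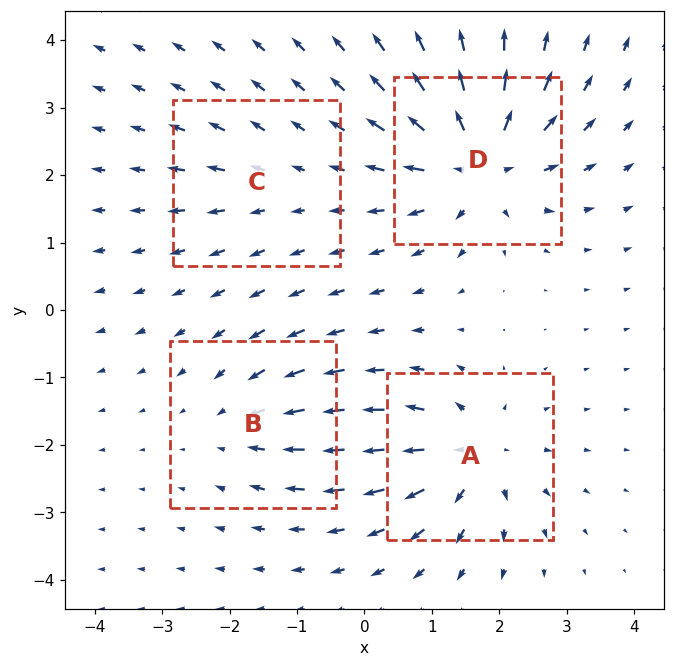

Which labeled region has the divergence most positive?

D

Divergence at each region's feature centre — A: about +6, B: about -4, C: about +2, D: about +8. Region D is most positive.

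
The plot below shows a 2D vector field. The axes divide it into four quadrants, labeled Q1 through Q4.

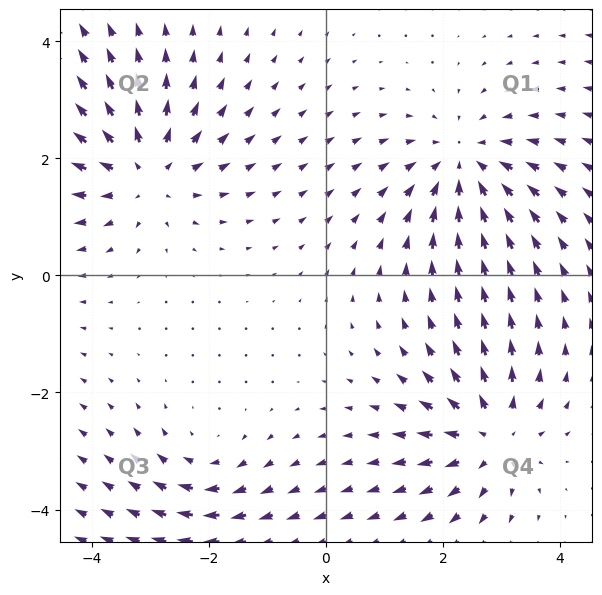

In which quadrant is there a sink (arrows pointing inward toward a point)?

Q1

The sink sits at approximately (2.4, 1.9), which lies in quadrant Q1. The divergence there is about -4, negative as expected for a sink.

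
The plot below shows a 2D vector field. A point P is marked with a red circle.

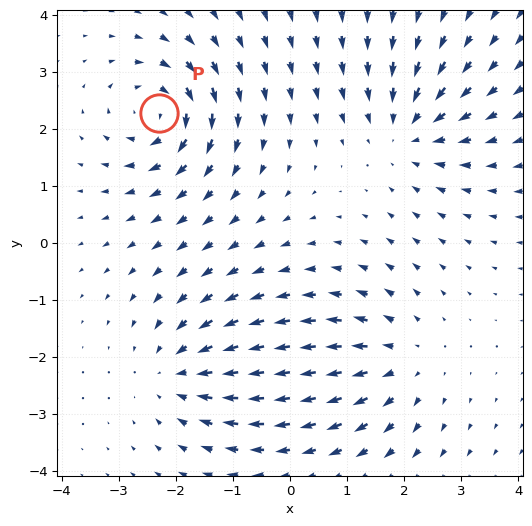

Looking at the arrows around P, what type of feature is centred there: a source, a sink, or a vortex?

At P (-2.3, 2.3) the arrows circulate clockwise. Divergence ≈0, curl about -4 — near-zero divergence with nonzero curl is a vortex.

vortex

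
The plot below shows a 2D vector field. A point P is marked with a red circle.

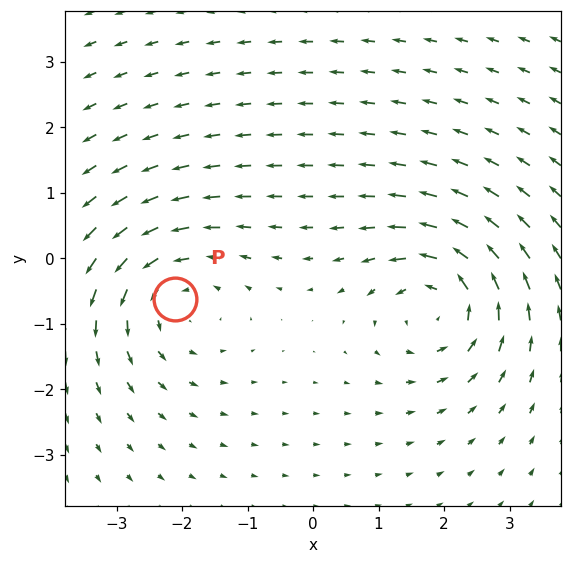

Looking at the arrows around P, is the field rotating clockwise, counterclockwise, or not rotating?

counterclockwise

Near P at (-2.1, -0.6) the arrows circulate counterclockwise. The curl (z-component) there is about +3; positive curl means counterclockwise rotation.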